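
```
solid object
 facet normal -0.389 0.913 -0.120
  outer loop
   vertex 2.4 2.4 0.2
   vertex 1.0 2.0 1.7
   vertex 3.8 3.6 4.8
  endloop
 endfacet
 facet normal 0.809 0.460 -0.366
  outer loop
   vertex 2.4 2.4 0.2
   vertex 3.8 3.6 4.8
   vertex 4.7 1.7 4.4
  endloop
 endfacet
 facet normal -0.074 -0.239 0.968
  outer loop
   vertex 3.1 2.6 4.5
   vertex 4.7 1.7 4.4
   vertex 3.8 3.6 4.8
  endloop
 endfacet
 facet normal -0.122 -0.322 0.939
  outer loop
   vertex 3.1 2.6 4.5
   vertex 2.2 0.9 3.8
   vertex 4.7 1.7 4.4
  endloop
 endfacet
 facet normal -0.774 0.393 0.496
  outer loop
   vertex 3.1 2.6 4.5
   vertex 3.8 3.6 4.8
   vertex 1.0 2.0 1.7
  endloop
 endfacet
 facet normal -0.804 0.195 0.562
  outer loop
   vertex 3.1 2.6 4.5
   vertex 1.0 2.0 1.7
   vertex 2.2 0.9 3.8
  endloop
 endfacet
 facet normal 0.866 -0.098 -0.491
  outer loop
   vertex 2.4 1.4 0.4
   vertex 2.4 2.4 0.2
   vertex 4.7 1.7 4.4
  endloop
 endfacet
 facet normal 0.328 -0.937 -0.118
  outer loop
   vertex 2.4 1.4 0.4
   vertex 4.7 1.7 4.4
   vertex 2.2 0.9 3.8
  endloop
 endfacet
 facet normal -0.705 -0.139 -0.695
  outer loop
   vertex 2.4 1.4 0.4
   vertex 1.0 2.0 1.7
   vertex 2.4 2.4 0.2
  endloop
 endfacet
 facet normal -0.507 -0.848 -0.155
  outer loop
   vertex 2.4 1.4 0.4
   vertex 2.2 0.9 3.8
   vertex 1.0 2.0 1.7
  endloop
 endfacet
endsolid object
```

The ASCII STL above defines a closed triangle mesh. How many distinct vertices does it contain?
7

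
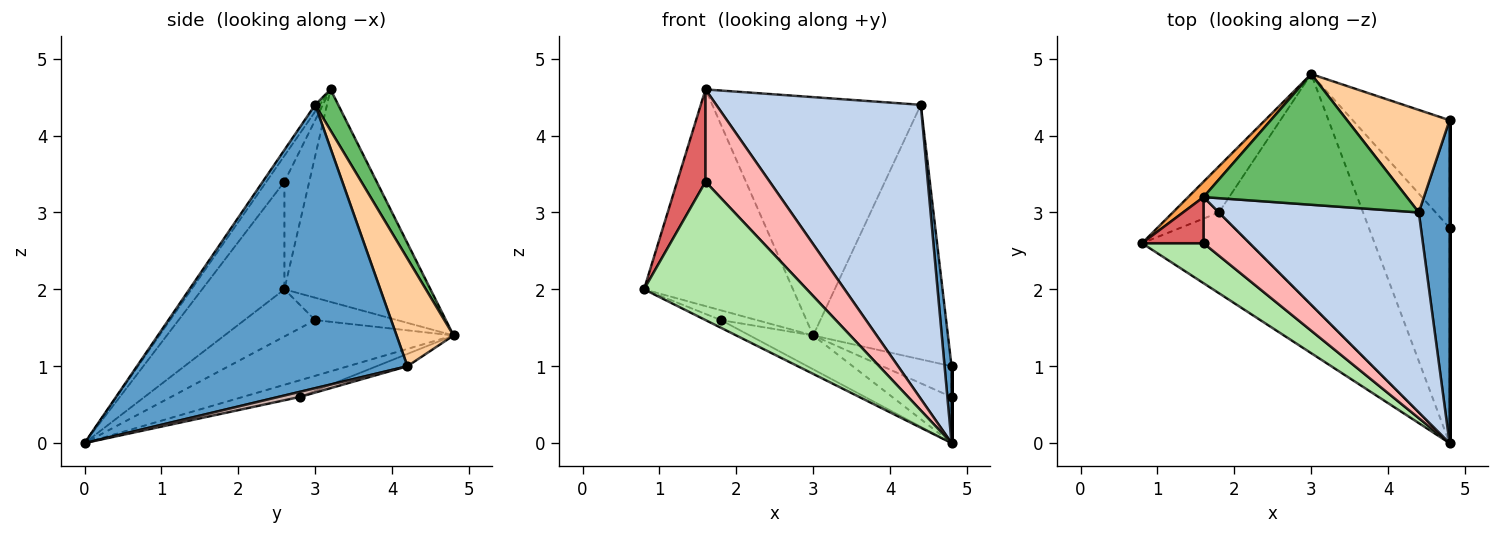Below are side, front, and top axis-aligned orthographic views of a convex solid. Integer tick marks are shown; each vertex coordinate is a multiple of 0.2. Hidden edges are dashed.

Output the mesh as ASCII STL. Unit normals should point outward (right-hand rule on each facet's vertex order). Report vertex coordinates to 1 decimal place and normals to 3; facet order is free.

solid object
 facet normal 0.994 -0.026 0.108
  outer loop
   vertex 4.4 3.0 4.4
   vertex 4.8 0.0 0.0
   vertex 4.8 4.2 1.0
  endloop
 endfacet
 facet normal -0.019 -0.827 0.562
  outer loop
   vertex 4.4 3.0 4.4
   vertex 1.6 3.2 4.6
   vertex 4.8 0.0 0.0
  endloop
 endfacet
 facet normal -0.699 0.713 0.051
  outer loop
   vertex 3.0 4.8 1.4
   vertex 0.8 2.6 2.0
   vertex 1.6 3.2 4.6
  endloop
 endfacet
 facet normal 0.365 0.864 0.348
  outer loop
   vertex 3.0 4.8 1.4
   vertex 4.4 3.0 4.4
   vertex 4.8 4.2 1.0
  endloop
 endfacet
 facet normal 0.097 0.873 0.479
  outer loop
   vertex 3.0 4.8 1.4
   vertex 1.6 3.2 4.6
   vertex 4.4 3.0 4.4
  endloop
 endfacet
 facet normal -0.437 -0.864 0.250
  outer loop
   vertex 1.6 2.6 3.4
   vertex 0.8 2.6 2.0
   vertex 4.8 0.0 0.0
  endloop
 endfacet
 facet normal -0.616 -0.704 0.352
  outer loop
   vertex 1.6 2.6 3.4
   vertex 1.6 3.2 4.6
   vertex 0.8 2.6 2.0
  endloop
 endfacet
 facet normal -0.244 -0.867 0.434
  outer loop
   vertex 1.6 2.6 3.4
   vertex 4.8 0.0 0.0
   vertex 1.6 3.2 4.6
  endloop
 endfacet
 facet normal -0.400 0.087 -0.912
  outer loop
   vertex 1.8 3.0 1.6
   vertex 4.8 0.0 0.0
   vertex 0.8 2.6 2.0
  endloop
 endfacet
 facet normal -0.429 0.187 -0.884
  outer loop
   vertex 1.8 3.0 1.6
   vertex 0.8 2.6 2.0
   vertex 3.0 4.8 1.4
  endloop
 endfacet
 facet normal -0.357 0.136 -0.924
  outer loop
   vertex 1.8 3.0 1.6
   vertex 3.0 4.8 1.4
   vertex 4.8 0.0 0.0
  endloop
 endfacet
 facet normal 1.000 0.000 0.000
  outer loop
   vertex 4.8 2.8 0.6
   vertex 4.8 4.2 1.0
   vertex 4.8 0.0 0.0
  endloop
 endfacet
 facet normal -0.121 0.273 -0.954
  outer loop
   vertex 4.8 2.8 0.6
   vertex 3.0 4.8 1.4
   vertex 4.8 4.2 1.0
  endloop
 endfacet
 facet normal -0.198 0.205 -0.958
  outer loop
   vertex 4.8 2.8 0.6
   vertex 4.8 0.0 0.0
   vertex 3.0 4.8 1.4
  endloop
 endfacet
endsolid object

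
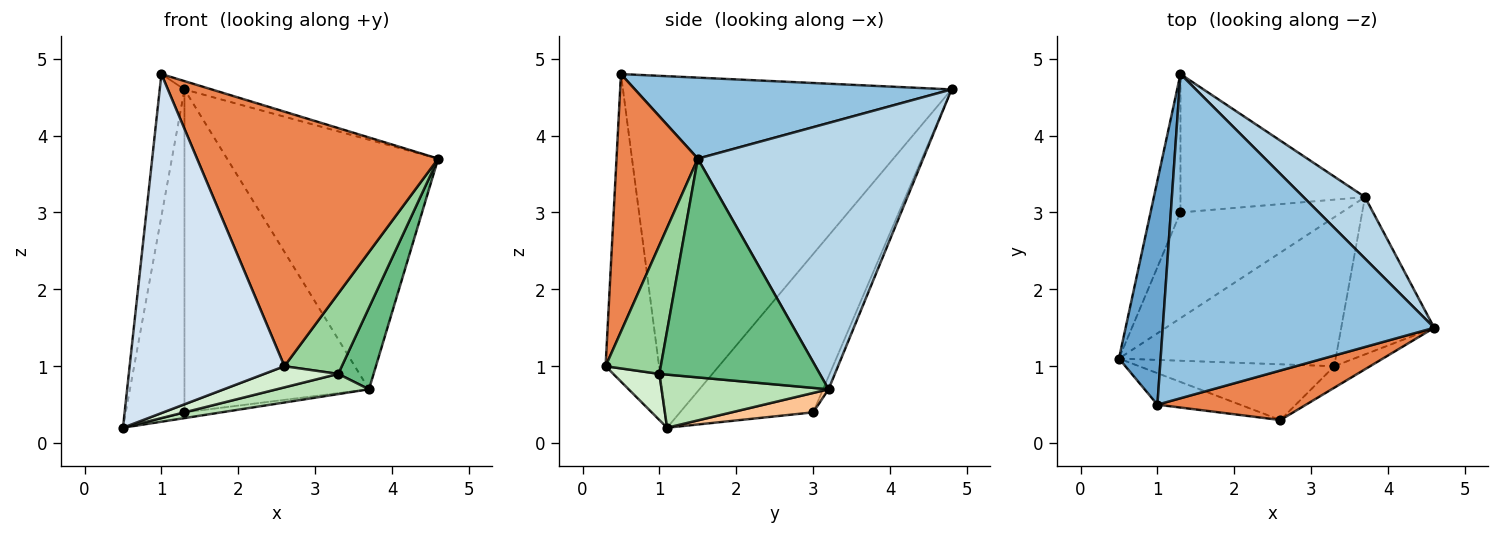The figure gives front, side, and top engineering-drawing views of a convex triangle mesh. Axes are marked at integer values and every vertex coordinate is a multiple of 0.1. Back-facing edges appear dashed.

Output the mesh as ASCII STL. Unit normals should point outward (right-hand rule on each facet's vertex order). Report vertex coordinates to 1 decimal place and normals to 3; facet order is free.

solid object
 facet normal -0.990 0.075 0.117
  outer loop
   vertex 1.0 0.5 4.8
   vertex 1.3 4.8 4.6
   vertex 0.5 1.1 0.2
  endloop
 endfacet
 facet normal 0.286 0.025 0.958
  outer loop
   vertex 1.0 0.5 4.8
   vertex 4.6 1.5 3.7
   vertex 1.3 4.8 4.6
  endloop
 endfacet
 facet normal 0.720 0.674 0.166
  outer loop
   vertex 3.7 3.2 0.7
   vertex 1.3 4.8 4.6
   vertex 4.6 1.5 3.7
  endloop
 endfacet
 facet normal -0.325 -0.942 -0.087
  outer loop
   vertex 2.6 0.3 1.0
   vertex 1.0 0.5 4.8
   vertex 0.5 1.1 0.2
  endloop
 endfacet
 facet normal 0.314 -0.932 0.181
  outer loop
   vertex 2.6 0.3 1.0
   vertex 4.6 1.5 3.7
   vertex 1.0 0.5 4.8
  endloop
 endfacet
 facet normal -0.902 0.398 -0.170
  outer loop
   vertex 1.3 3.0 0.4
   vertex 0.5 1.1 0.2
   vertex 1.3 4.8 4.6
  endloop
 endfacet
 facet normal 0.119 0.054 -0.991
  outer loop
   vertex 1.3 3.0 0.4
   vertex 3.7 3.2 0.7
   vertex 0.5 1.1 0.2
  endloop
 endfacet
 facet normal -0.027 0.919 -0.394
  outer loop
   vertex 1.3 3.0 0.4
   vertex 1.3 4.8 4.6
   vertex 3.7 3.2 0.7
  endloop
 endfacet
 facet normal 0.902 -0.199 -0.383
  outer loop
   vertex 3.3 1.0 0.9
   vertex 3.7 3.2 0.7
   vertex 4.6 1.5 3.7
  endloop
 endfacet
 facet normal 0.681 -0.708 -0.190
  outer loop
   vertex 3.3 1.0 0.9
   vertex 4.6 1.5 3.7
   vertex 2.6 0.3 1.0
  endloop
 endfacet
 facet normal 0.236 -0.130 -0.963
  outer loop
   vertex 3.3 1.0 0.9
   vertex 0.5 1.1 0.2
   vertex 3.7 3.2 0.7
  endloop
 endfacet
 facet normal 0.216 -0.346 -0.913
  outer loop
   vertex 3.3 1.0 0.9
   vertex 2.6 0.3 1.0
   vertex 0.5 1.1 0.2
  endloop
 endfacet
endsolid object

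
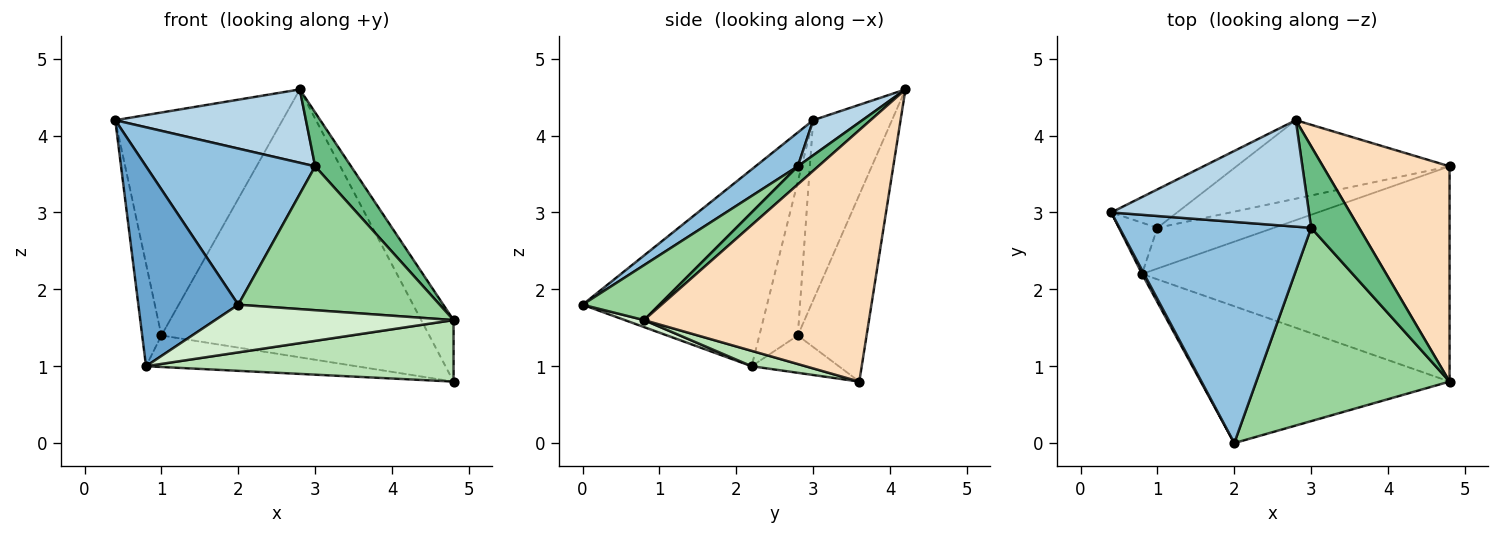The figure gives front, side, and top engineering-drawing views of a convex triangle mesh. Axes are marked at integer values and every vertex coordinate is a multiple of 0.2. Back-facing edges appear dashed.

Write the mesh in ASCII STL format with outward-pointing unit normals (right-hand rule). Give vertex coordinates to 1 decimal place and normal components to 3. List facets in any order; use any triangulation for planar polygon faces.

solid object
 facet normal -0.879 -0.476 0.009
  outer loop
   vertex 0.8 2.2 1.0
   vertex 2.0 0.0 1.8
   vertex 0.4 3.0 4.2
  endloop
 endfacet
 facet normal 0.143 -0.571 0.809
  outer loop
   vertex 3.0 2.8 3.6
   vertex 0.4 3.0 4.2
   vertex 2.0 0.0 1.8
  endloop
 endfacet
 facet normal 0.145 -0.561 0.815
  outer loop
   vertex 3.0 2.8 3.6
   vertex 2.8 4.2 4.6
   vertex 0.4 3.0 4.2
  endloop
 endfacet
 facet normal -0.421 0.894 -0.154
  outer loop
   vertex 1.0 2.8 1.4
   vertex 0.4 3.0 4.2
   vertex 2.8 4.2 4.6
  endloop
 endfacet
 facet normal -0.873 0.436 -0.218
  outer loop
   vertex 1.0 2.8 1.4
   vertex 0.8 2.2 1.0
   vertex 0.4 3.0 4.2
  endloop
 endfacet
 facet normal -0.239 0.932 -0.273
  outer loop
   vertex 1.0 2.8 1.4
   vertex 2.8 4.2 4.6
   vertex 4.8 3.6 0.8
  endloop
 endfacet
 facet normal -0.246 0.593 -0.767
  outer loop
   vertex 1.0 2.8 1.4
   vertex 4.8 3.6 0.8
   vertex 0.8 2.2 1.0
  endloop
 endfacet
 facet normal 0.886 0.127 0.446
  outer loop
   vertex 4.8 0.8 1.6
   vertex 4.8 3.6 0.8
   vertex 2.8 4.2 4.6
  endloop
 endfacet
 facet normal 0.300 -0.526 0.796
  outer loop
   vertex 4.8 0.8 1.6
   vertex 2.8 4.2 4.6
   vertex 3.0 2.8 3.6
  endloop
 endfacet
 facet normal 0.222 -0.582 0.782
  outer loop
   vertex 4.8 0.8 1.6
   vertex 3.0 2.8 3.6
   vertex 2.0 0.0 1.8
  endloop
 endfacet
 facet normal 0.048 -0.274 -0.960
  outer loop
   vertex 4.8 0.8 1.6
   vertex 0.8 2.2 1.0
   vertex 4.8 3.6 0.8
  endloop
 endfacet
 facet normal 0.027 -0.329 -0.944
  outer loop
   vertex 4.8 0.8 1.6
   vertex 2.0 0.0 1.8
   vertex 0.8 2.2 1.0
  endloop
 endfacet
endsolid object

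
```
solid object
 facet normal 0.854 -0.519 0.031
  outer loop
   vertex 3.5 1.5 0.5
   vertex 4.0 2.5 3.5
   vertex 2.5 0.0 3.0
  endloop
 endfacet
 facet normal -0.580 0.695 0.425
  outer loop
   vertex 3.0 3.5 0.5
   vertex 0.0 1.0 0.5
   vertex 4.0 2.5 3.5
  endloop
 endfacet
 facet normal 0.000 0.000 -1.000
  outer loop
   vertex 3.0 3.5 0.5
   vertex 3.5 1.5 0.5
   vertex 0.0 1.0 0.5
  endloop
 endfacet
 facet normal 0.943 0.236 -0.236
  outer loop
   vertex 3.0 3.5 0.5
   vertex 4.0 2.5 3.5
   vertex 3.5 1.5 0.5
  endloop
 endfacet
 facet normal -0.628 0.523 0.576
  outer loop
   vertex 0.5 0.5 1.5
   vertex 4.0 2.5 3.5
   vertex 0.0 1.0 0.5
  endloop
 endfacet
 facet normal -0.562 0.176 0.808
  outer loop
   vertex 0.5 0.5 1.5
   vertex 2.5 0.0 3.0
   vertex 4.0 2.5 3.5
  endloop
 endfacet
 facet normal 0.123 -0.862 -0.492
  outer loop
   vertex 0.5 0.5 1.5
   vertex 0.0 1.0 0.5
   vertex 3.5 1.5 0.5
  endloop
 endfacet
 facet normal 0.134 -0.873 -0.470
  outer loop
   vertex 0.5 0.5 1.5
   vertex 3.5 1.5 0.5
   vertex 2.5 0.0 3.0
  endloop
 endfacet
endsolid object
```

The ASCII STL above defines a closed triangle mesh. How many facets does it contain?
8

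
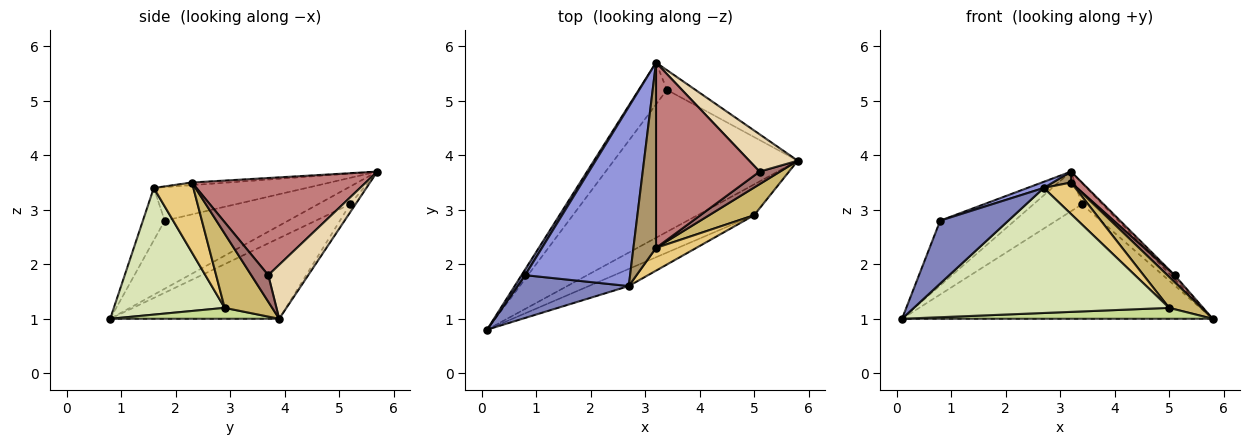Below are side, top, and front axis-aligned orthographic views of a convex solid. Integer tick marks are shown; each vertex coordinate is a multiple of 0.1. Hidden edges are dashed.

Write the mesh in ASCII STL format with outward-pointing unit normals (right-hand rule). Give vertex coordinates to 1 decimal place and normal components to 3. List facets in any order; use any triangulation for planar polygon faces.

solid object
 facet normal -0.855 0.516 0.046
  outer loop
   vertex 0.8 1.8 2.8
   vertex 3.2 5.7 3.7
   vertex 0.1 0.8 1.0
  endloop
 endfacet
 facet normal -0.256 -0.799 0.544
  outer loop
   vertex 0.8 1.8 2.8
   vertex 0.1 0.8 1.0
   vertex 2.7 1.6 3.4
  endloop
 endfacet
 facet normal -0.304 -0.033 0.952
  outer loop
   vertex 0.8 1.8 2.8
   vertex 2.7 1.6 3.4
   vertex 3.2 5.7 3.7
  endloop
 endfacet
 facet normal -0.323 0.594 -0.737
  outer loop
   vertex 3.4 5.2 3.1
   vertex 5.8 3.9 1.0
   vertex 0.1 0.8 1.0
  endloop
 endfacet
 facet normal -0.415 0.626 -0.660
  outer loop
   vertex 3.4 5.2 3.1
   vertex 0.1 0.8 1.0
   vertex 3.2 5.7 3.7
  endloop
 endfacet
 facet normal -0.191 0.722 -0.665
  outer loop
   vertex 3.4 5.2 3.1
   vertex 3.2 5.7 3.7
   vertex 5.8 3.9 1.0
  endloop
 endfacet
 facet normal 0.179 -0.328 -0.928
  outer loop
   vertex 5.0 2.9 1.2
   vertex 0.1 0.8 1.0
   vertex 5.8 3.9 1.0
  endloop
 endfacet
 facet normal 0.395 -0.910 -0.125
  outer loop
   vertex 5.0 2.9 1.2
   vertex 2.7 1.6 3.4
   vertex 0.1 0.8 1.0
  endloop
 endfacet
 facet normal -0.117 -0.058 0.991
  outer loop
   vertex 3.2 2.3 3.5
   vertex 3.2 5.7 3.7
   vertex 2.7 1.6 3.4
  endloop
 endfacet
 facet normal 0.740 -0.502 0.448
  outer loop
   vertex 3.2 2.3 3.5
   vertex 5.0 2.9 1.2
   vertex 5.8 3.9 1.0
  endloop
 endfacet
 facet normal 0.713 -0.568 0.410
  outer loop
   vertex 3.2 2.3 3.5
   vertex 2.7 1.6 3.4
   vertex 5.0 2.9 1.2
  endloop
 endfacet
 facet normal 0.742 0.071 0.667
  outer loop
   vertex 5.1 3.7 1.8
   vertex 5.8 3.9 1.0
   vertex 3.2 5.7 3.7
  endloop
 endfacet
 facet normal 0.751 -0.318 0.578
  outer loop
   vertex 5.1 3.7 1.8
   vertex 3.2 2.3 3.5
   vertex 5.8 3.9 1.0
  endloop
 endfacet
 facet normal 0.684 -0.043 0.729
  outer loop
   vertex 5.1 3.7 1.8
   vertex 3.2 5.7 3.7
   vertex 3.2 2.3 3.5
  endloop
 endfacet
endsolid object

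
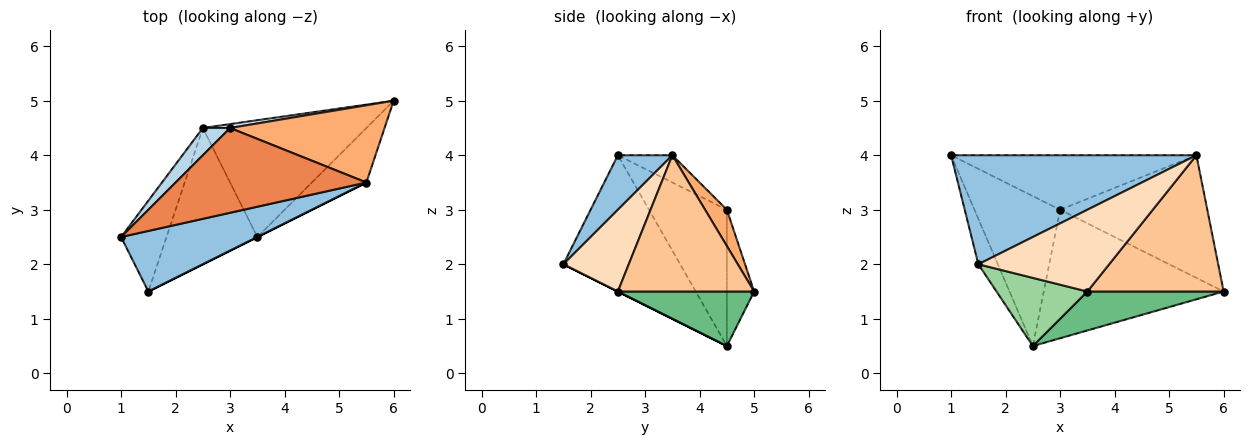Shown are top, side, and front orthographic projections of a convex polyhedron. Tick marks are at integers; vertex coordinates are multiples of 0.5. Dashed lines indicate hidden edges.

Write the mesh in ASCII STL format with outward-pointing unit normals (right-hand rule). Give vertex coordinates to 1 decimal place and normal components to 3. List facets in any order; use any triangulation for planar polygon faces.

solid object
 facet normal -0.937 0.156 -0.312
  outer loop
   vertex 2.5 4.5 0.5
   vertex 1.5 1.5 2.0
   vertex 1.0 2.5 4.0
  endloop
 endfacet
 facet normal 0.191 -0.858 0.477
  outer loop
   vertex 5.5 3.5 4.0
   vertex 1.0 2.5 4.0
   vertex 1.5 1.5 2.0
  endloop
 endfacet
 facet normal -0.667 0.733 0.133
  outer loop
   vertex 3.0 4.5 3.0
   vertex 2.5 4.5 0.5
   vertex 1.0 2.5 4.0
  endloop
 endfacet
 facet normal -0.150 0.988 0.030
  outer loop
   vertex 3.0 4.5 3.0
   vertex 6.0 5.0 1.5
   vertex 2.5 4.5 0.5
  endloop
 endfacet
 facet normal -0.119 0.537 0.835
  outer loop
   vertex 3.0 4.5 3.0
   vertex 1.0 2.5 4.0
   vertex 5.5 3.5 4.0
  endloop
 endfacet
 facet normal 0.124 0.840 0.529
  outer loop
   vertex 3.0 4.5 3.0
   vertex 5.5 3.5 4.0
   vertex 6.0 5.0 1.5
  endloop
 endfacet
 facet normal 0.680 -0.680 -0.272
  outer loop
   vertex 3.5 2.5 1.5
   vertex 6.0 5.0 1.5
   vertex 5.5 3.5 4.0
  endloop
 endfacet
 facet normal 0.447 -0.894 0.000
  outer loop
   vertex 3.5 2.5 1.5
   vertex 5.5 3.5 4.0
   vertex 1.5 1.5 2.0
  endloop
 endfacet
 facet normal 0.302 -0.302 -0.905
  outer loop
   vertex 3.5 2.5 1.5
   vertex 2.5 4.5 0.5
   vertex 6.0 5.0 1.5
  endloop
 endfacet
 facet normal 0.000 -0.447 -0.894
  outer loop
   vertex 3.5 2.5 1.5
   vertex 1.5 1.5 2.0
   vertex 2.5 4.5 0.5
  endloop
 endfacet
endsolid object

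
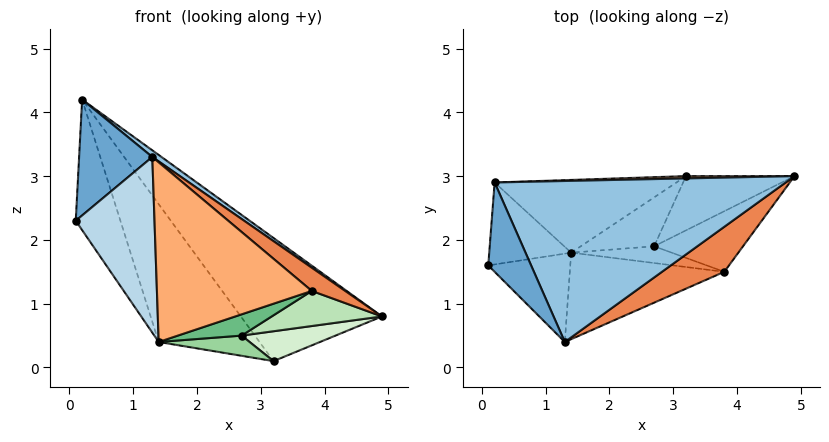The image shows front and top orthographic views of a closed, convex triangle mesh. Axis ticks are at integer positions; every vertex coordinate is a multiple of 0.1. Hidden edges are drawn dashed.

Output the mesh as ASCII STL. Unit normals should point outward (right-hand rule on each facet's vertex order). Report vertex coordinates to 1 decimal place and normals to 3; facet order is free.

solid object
 facet normal -0.793 -0.483 0.372
  outer loop
   vertex 0.2 2.9 4.2
   vertex 0.1 1.6 2.3
   vertex 1.3 0.4 3.3
  endloop
 endfacet
 facet normal 0.586 -0.033 0.809
  outer loop
   vertex 0.2 2.9 4.2
   vertex 1.3 0.4 3.3
   vertex 4.9 3.0 0.8
  endloop
 endfacet
 facet normal -0.461 -0.793 -0.399
  outer loop
   vertex 1.4 1.8 0.4
   vertex 1.3 0.4 3.3
   vertex 0.1 1.6 2.3
  endloop
 endfacet
 facet normal -0.672 0.627 -0.394
  outer loop
   vertex 1.4 1.8 0.4
   vertex 0.1 1.6 2.3
   vertex 0.2 2.9 4.2
  endloop
 endfacet
 facet normal 0.688 -0.333 0.645
  outer loop
   vertex 3.8 1.5 1.2
   vertex 4.9 3.0 0.8
   vertex 1.3 0.4 3.3
  endloop
 endfacet
 facet normal 0.032 -0.901 -0.434
  outer loop
   vertex 3.8 1.5 1.2
   vertex 1.3 0.4 3.3
   vertex 1.4 1.8 0.4
  endloop
 endfacet
 facet normal -0.008 1.000 0.019
  outer loop
   vertex 3.2 3.0 0.1
   vertex 0.2 2.9 4.2
   vertex 4.9 3.0 0.8
  endloop
 endfacet
 facet normal -0.555 0.736 -0.388
  outer loop
   vertex 3.2 3.0 0.1
   vertex 1.4 1.8 0.4
   vertex 0.2 2.9 4.2
  endloop
 endfacet
 facet normal 0.107 -0.781 -0.615
  outer loop
   vertex 2.7 1.9 0.5
   vertex 3.8 1.5 1.2
   vertex 1.4 1.8 0.4
  endloop
 endfacet
 facet normal 0.100 -0.380 -0.920
  outer loop
   vertex 2.7 1.9 0.5
   vertex 1.4 1.8 0.4
   vertex 3.2 3.0 0.1
  endloop
 endfacet
 facet normal 0.346 -0.470 -0.812
  outer loop
   vertex 2.7 1.9 0.5
   vertex 4.9 3.0 0.8
   vertex 3.8 1.5 1.2
  endloop
 endfacet
 facet normal 0.339 -0.454 -0.824
  outer loop
   vertex 2.7 1.9 0.5
   vertex 3.2 3.0 0.1
   vertex 4.9 3.0 0.8
  endloop
 endfacet
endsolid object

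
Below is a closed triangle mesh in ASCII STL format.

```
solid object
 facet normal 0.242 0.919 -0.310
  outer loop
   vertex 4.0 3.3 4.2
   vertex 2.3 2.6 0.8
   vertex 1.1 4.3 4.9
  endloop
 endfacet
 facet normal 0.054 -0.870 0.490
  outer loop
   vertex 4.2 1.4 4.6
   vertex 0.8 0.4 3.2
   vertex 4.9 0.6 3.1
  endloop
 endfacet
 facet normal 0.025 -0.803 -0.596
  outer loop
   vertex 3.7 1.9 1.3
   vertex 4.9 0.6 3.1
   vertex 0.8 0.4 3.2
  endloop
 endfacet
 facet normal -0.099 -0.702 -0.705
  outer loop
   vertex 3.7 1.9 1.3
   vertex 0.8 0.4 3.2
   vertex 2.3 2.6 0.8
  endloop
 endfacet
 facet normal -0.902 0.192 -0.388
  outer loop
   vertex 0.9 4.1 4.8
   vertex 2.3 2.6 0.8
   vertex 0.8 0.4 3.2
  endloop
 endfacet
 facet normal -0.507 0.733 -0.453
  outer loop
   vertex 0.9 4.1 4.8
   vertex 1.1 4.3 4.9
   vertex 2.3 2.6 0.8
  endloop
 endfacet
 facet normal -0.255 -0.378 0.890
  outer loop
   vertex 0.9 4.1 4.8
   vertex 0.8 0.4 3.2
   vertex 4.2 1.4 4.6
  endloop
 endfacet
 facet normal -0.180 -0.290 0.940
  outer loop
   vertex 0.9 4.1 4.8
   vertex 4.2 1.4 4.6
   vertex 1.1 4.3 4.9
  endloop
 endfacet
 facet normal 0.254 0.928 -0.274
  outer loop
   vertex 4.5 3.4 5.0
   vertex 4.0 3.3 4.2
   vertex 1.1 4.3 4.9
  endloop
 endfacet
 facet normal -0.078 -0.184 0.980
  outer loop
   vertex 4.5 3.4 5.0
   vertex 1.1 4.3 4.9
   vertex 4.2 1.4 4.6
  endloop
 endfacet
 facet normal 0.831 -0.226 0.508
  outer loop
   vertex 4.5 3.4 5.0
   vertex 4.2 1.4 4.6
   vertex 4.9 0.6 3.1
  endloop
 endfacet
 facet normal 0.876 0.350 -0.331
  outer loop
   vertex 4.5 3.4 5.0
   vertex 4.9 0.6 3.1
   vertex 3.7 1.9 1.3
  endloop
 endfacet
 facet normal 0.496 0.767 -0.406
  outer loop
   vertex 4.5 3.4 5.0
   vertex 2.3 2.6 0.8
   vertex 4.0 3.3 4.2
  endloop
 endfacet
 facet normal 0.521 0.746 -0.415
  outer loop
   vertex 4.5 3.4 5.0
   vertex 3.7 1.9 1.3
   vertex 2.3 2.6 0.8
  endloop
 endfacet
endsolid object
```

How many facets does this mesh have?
14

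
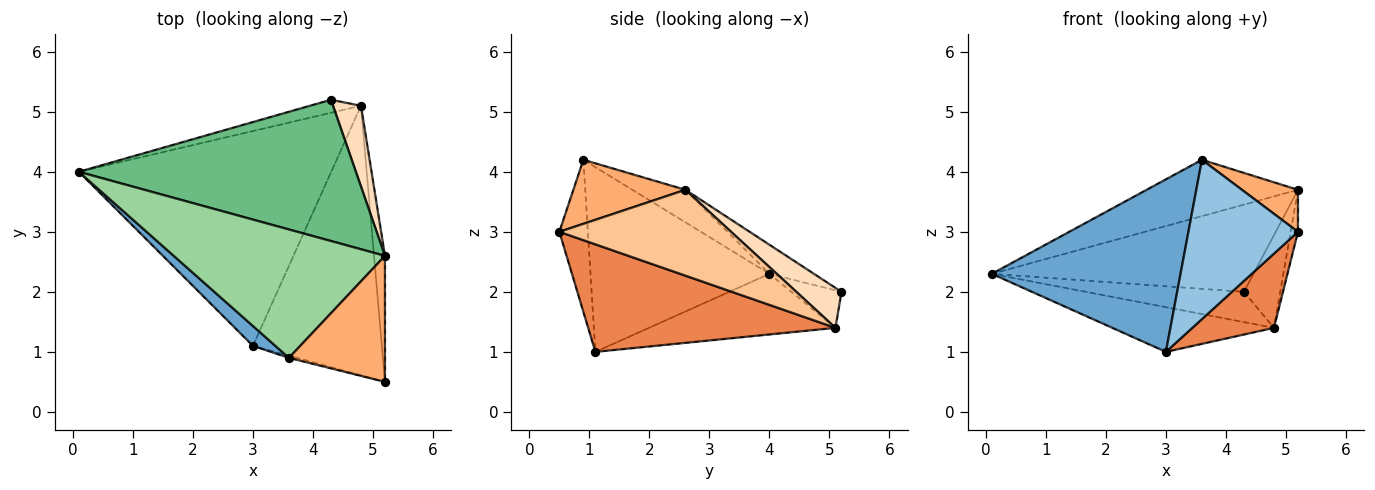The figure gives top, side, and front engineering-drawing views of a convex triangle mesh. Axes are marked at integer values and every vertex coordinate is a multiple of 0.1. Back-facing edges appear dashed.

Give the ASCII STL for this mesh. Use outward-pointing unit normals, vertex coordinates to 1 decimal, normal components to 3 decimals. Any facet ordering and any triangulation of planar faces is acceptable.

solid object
 facet normal -0.686 -0.723 0.083
  outer loop
   vertex 3.6 0.9 4.2
   vertex 0.1 4.0 2.3
   vertex 3.0 1.1 1.0
  endloop
 endfacet
 facet normal -0.252 -0.968 -0.013
  outer loop
   vertex 3.6 0.9 4.2
   vertex 3.0 1.1 1.0
   vertex 5.2 0.5 3.0
  endloop
 endfacet
 facet normal -0.279 0.882 -0.380
  outer loop
   vertex 4.8 5.1 1.4
   vertex 0.1 4.0 2.3
   vertex 4.3 5.2 2.0
  endloop
 endfacet
 facet normal -0.229 0.198 -0.953
  outer loop
   vertex 4.8 5.1 1.4
   vertex 3.0 1.1 1.0
   vertex 0.1 4.0 2.3
  endloop
 endfacet
 facet normal 0.627 -0.207 -0.751
  outer loop
   vertex 4.8 5.1 1.4
   vertex 5.2 0.5 3.0
   vertex 3.0 1.1 1.0
  endloop
 endfacet
 facet normal 0.535 -0.267 0.802
  outer loop
   vertex 5.2 2.6 3.7
   vertex 3.6 0.9 4.2
   vertex 5.2 0.5 3.0
  endloop
 endfacet
 facet normal 0.991 0.042 -0.127
  outer loop
   vertex 5.2 2.6 3.7
   vertex 5.2 0.5 3.0
   vertex 4.8 5.1 1.4
  endloop
 endfacet
 facet normal 0.684 0.550 0.479
  outer loop
   vertex 5.2 2.6 3.7
   vertex 4.8 5.1 1.4
   vertex 4.3 5.2 2.0
  endloop
 endfacet
 facet normal -0.089 0.523 0.847
  outer loop
   vertex 5.2 2.6 3.7
   vertex 4.3 5.2 2.0
   vertex 0.1 4.0 2.3
  endloop
 endfacet
 facet normal -0.140 0.398 0.907
  outer loop
   vertex 5.2 2.6 3.7
   vertex 0.1 4.0 2.3
   vertex 3.6 0.9 4.2
  endloop
 endfacet
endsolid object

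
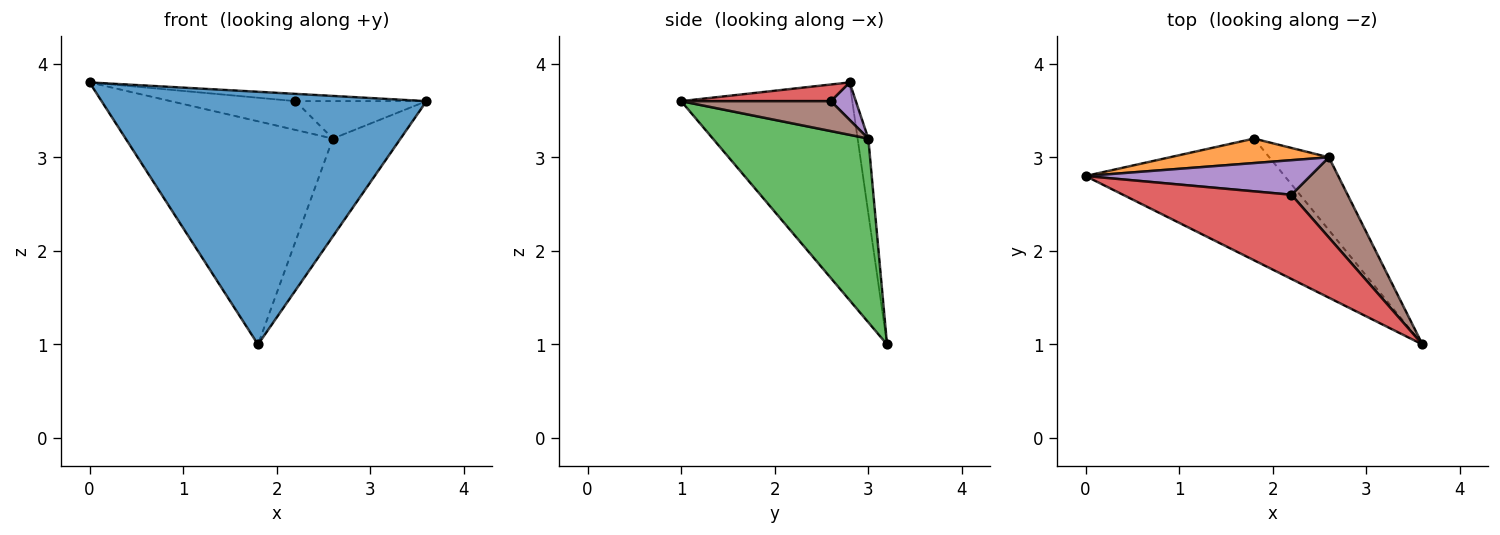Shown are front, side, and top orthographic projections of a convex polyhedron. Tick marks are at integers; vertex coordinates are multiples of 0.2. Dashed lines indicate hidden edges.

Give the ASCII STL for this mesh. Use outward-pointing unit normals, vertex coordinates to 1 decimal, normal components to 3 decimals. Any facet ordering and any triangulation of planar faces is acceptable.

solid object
 facet normal -0.429 -0.814 -0.392
  outer loop
   vertex 1.8 3.2 1.0
   vertex 3.6 1.0 3.6
   vertex 0.0 2.8 3.8
  endloop
 endfacet
 facet normal -0.051 0.993 0.109
  outer loop
   vertex 2.6 3.0 3.2
   vertex 1.8 3.2 1.0
   vertex 0.0 2.8 3.8
  endloop
 endfacet
 facet normal 0.879 0.383 -0.285
  outer loop
   vertex 2.6 3.0 3.2
   vertex 3.6 1.0 3.6
   vertex 1.8 3.2 1.0
  endloop
 endfacet
 facet normal 0.098 0.086 0.991
  outer loop
   vertex 2.2 2.6 3.6
   vertex 0.0 2.8 3.8
   vertex 3.6 1.0 3.6
  endloop
 endfacet
 facet normal 0.127 0.635 0.762
  outer loop
   vertex 2.2 2.6 3.6
   vertex 2.6 3.0 3.2
   vertex 0.0 2.8 3.8
  endloop
 endfacet
 facet normal 0.435 0.381 0.816
  outer loop
   vertex 2.2 2.6 3.6
   vertex 3.6 1.0 3.6
   vertex 2.6 3.0 3.2
  endloop
 endfacet
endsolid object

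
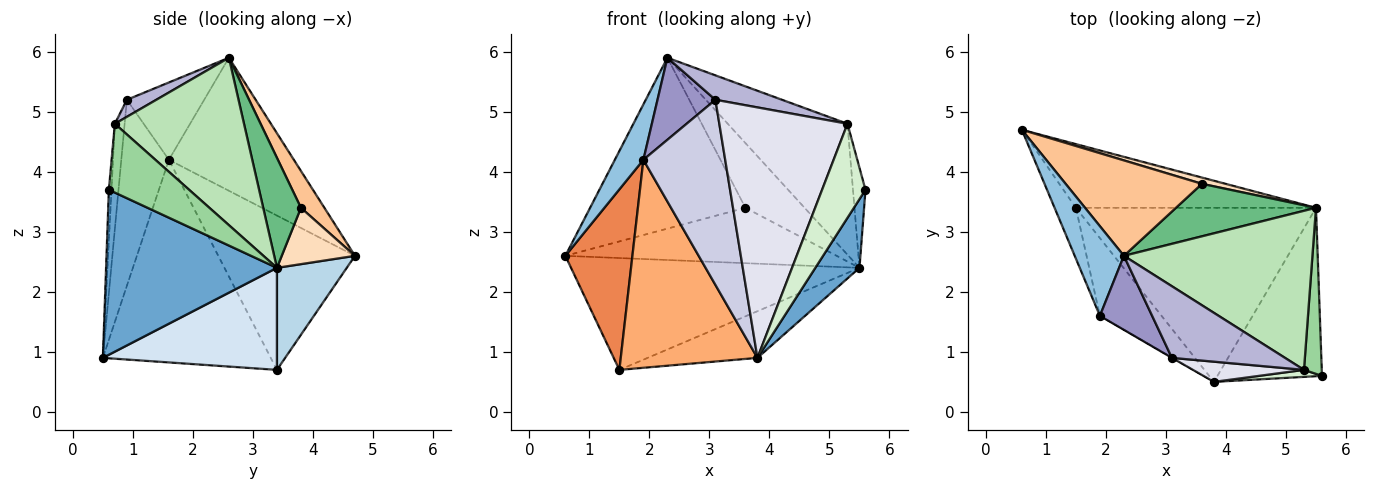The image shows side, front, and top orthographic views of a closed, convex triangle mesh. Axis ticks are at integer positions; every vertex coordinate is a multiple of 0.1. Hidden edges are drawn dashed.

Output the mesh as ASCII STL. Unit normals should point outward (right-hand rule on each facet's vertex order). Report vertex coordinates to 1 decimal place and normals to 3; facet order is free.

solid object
 facet normal 0.825 -0.213 -0.523
  outer loop
   vertex 5.5 3.4 2.4
   vertex 5.6 0.6 3.7
   vertex 3.8 0.5 0.9
  endloop
 endfacet
 facet normal -0.917 -0.210 0.339
  outer loop
   vertex 1.9 1.6 4.2
   vertex 2.3 2.6 5.9
   vertex 0.6 4.7 2.6
  endloop
 endfacet
 facet normal 0.206 0.850 -0.484
  outer loop
   vertex 1.5 3.4 0.7
   vertex 0.6 4.7 2.6
   vertex 5.5 3.4 2.4
  endloop
 endfacet
 facet normal 0.380 0.240 -0.894
  outer loop
   vertex 1.5 3.4 0.7
   vertex 5.5 3.4 2.4
   vertex 3.8 0.5 0.9
  endloop
 endfacet
 facet normal -0.891 -0.437 -0.123
  outer loop
   vertex 1.5 3.4 0.7
   vertex 1.9 1.6 4.2
   vertex 0.6 4.7 2.6
  endloop
 endfacet
 facet normal -0.755 -0.614 -0.230
  outer loop
   vertex 1.5 3.4 0.7
   vertex 3.8 0.5 0.9
   vertex 1.9 1.6 4.2
  endloop
 endfacet
 facet normal 0.131 0.866 0.483
  outer loop
   vertex 3.6 3.8 3.4
   vertex 0.6 4.7 2.6
   vertex 2.3 2.6 5.9
  endloop
 endfacet
 facet normal 0.259 0.960 0.108
  outer loop
   vertex 3.6 3.8 3.4
   vertex 5.5 3.4 2.4
   vertex 0.6 4.7 2.6
  endloop
 endfacet
 facet normal 0.444 0.696 0.565
  outer loop
   vertex 3.6 3.8 3.4
   vertex 2.3 2.6 5.9
   vertex 5.5 3.4 2.4
  endloop
 endfacet
 facet normal 0.957 0.149 0.248
  outer loop
   vertex 5.3 0.7 4.8
   vertex 5.6 0.6 3.7
   vertex 5.5 3.4 2.4
  endloop
 endfacet
 facet normal 0.565 0.524 0.637
  outer loop
   vertex 5.3 0.7 4.8
   vertex 5.5 3.4 2.4
   vertex 2.3 2.6 5.9
  endloop
 endfacet
 facet normal -0.060 -0.995 0.074
  outer loop
   vertex 5.3 0.7 4.8
   vertex 3.8 0.5 0.9
   vertex 5.6 0.6 3.7
  endloop
 endfacet
 facet normal -0.704 -0.527 0.476
  outer loop
   vertex 3.1 0.9 5.2
   vertex 2.3 2.6 5.9
   vertex 1.9 1.6 4.2
  endloop
 endfacet
 facet normal 0.141 -0.319 0.937
  outer loop
   vertex 3.1 0.9 5.2
   vertex 5.3 0.7 4.8
   vertex 2.3 2.6 5.9
  endloop
 endfacet
 facet normal -0.503 -0.864 -0.001
  outer loop
   vertex 3.1 0.9 5.2
   vertex 1.9 1.6 4.2
   vertex 3.8 0.5 0.9
  endloop
 endfacet
 facet normal -0.076 -0.994 0.080
  outer loop
   vertex 3.1 0.9 5.2
   vertex 3.8 0.5 0.9
   vertex 5.3 0.7 4.8
  endloop
 endfacet
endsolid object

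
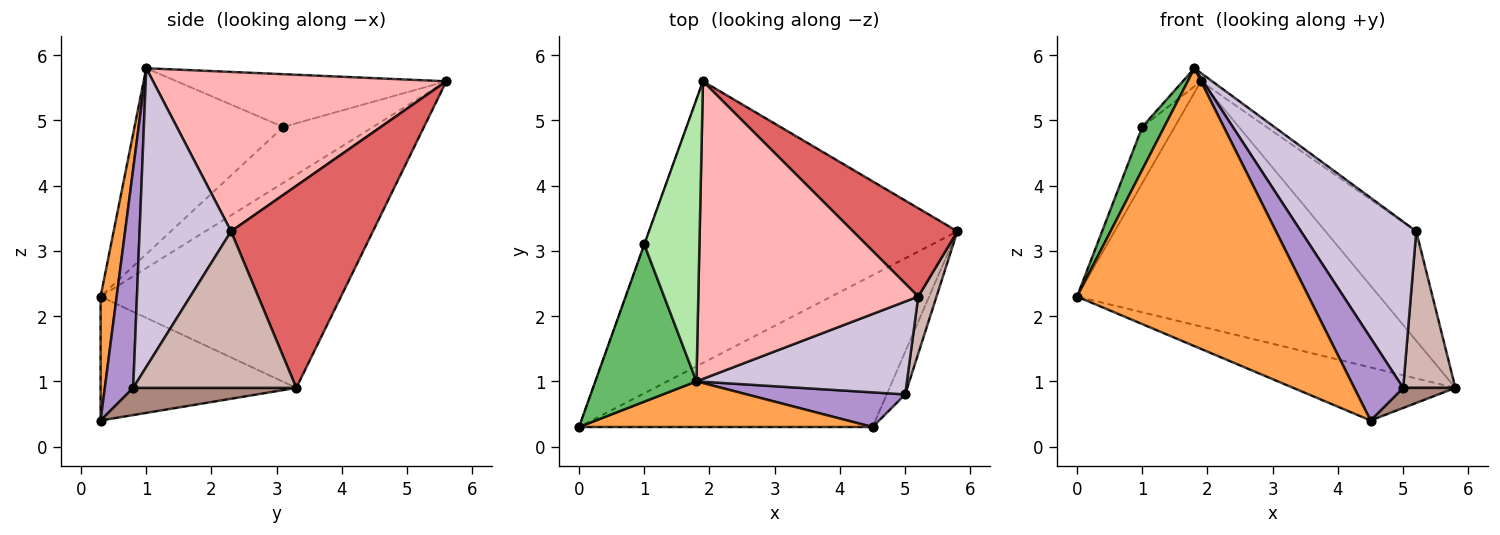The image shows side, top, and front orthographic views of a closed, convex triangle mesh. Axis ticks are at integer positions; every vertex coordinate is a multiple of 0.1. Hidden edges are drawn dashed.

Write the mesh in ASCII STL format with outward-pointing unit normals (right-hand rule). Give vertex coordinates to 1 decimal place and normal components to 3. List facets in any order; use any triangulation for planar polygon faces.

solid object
 facet normal -0.463 0.582 -0.669
  outer loop
   vertex 1.9 5.6 5.6
   vertex 5.8 3.3 0.9
   vertex 0.0 0.3 2.3
  endloop
 endfacet
 facet normal -0.370 0.307 -0.877
  outer loop
   vertex 4.5 0.3 0.4
   vertex 0.0 0.3 2.3
   vertex 5.8 3.3 0.9
  endloop
 endfacet
 facet normal 0.068 -0.984 0.162
  outer loop
   vertex 4.5 0.3 0.4
   vertex 1.8 1.0 5.8
   vertex 0.0 0.3 2.3
  endloop
 endfacet
 facet normal -0.941 0.340 -0.004
  outer loop
   vertex 1.0 3.1 4.9
   vertex 1.9 5.6 5.6
   vertex 0.0 0.3 2.3
  endloop
 endfacet
 facet normal -0.871 -0.129 0.474
  outer loop
   vertex 1.0 3.1 4.9
   vertex 0.0 0.3 2.3
   vertex 1.8 1.0 5.8
  endloop
 endfacet
 facet normal -0.690 0.046 0.722
  outer loop
   vertex 1.0 3.1 4.9
   vertex 1.8 1.0 5.8
   vertex 1.9 5.6 5.6
  endloop
 endfacet
 facet normal 0.772 0.494 0.399
  outer loop
   vertex 5.2 2.3 3.3
   vertex 5.8 3.3 0.9
   vertex 1.9 5.6 5.6
  endloop
 endfacet
 facet normal 0.587 0.022 0.810
  outer loop
   vertex 5.2 2.3 3.3
   vertex 1.9 5.6 5.6
   vertex 1.8 1.0 5.8
  endloop
 endfacet
 facet normal 0.472 -0.813 0.341
  outer loop
   vertex 5.0 0.8 0.9
   vertex 1.8 1.0 5.8
   vertex 4.5 0.3 0.4
  endloop
 endfacet
 facet normal 0.569 -0.718 0.401
  outer loop
   vertex 5.0 0.8 0.9
   vertex 5.2 2.3 3.3
   vertex 1.8 1.0 5.8
  endloop
 endfacet
 facet normal 0.799 -0.256 -0.544
  outer loop
   vertex 5.0 0.8 0.9
   vertex 4.5 0.3 0.4
   vertex 5.8 3.3 0.9
  endloop
 endfacet
 facet normal 0.947 -0.303 0.110
  outer loop
   vertex 5.0 0.8 0.9
   vertex 5.8 3.3 0.9
   vertex 5.2 2.3 3.3
  endloop
 endfacet
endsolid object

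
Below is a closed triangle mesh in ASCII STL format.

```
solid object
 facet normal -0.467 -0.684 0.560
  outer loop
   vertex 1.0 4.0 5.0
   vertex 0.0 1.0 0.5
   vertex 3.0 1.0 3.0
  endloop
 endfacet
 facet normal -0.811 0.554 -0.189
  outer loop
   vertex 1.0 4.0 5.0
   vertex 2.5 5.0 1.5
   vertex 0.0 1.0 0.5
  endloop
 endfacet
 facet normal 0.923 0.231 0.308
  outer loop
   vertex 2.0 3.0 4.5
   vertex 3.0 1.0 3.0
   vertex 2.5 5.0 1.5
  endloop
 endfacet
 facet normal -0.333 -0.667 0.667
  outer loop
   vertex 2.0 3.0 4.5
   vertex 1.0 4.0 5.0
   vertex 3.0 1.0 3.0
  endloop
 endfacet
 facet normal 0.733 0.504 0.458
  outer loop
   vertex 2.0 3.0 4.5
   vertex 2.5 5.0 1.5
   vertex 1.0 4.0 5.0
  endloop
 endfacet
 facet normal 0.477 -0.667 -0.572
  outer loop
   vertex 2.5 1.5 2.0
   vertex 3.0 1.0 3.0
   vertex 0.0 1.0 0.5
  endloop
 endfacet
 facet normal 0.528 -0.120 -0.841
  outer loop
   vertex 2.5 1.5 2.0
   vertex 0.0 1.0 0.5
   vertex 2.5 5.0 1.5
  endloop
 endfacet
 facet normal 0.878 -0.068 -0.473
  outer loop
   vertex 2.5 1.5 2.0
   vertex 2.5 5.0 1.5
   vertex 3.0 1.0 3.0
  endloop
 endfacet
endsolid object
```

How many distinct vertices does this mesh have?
6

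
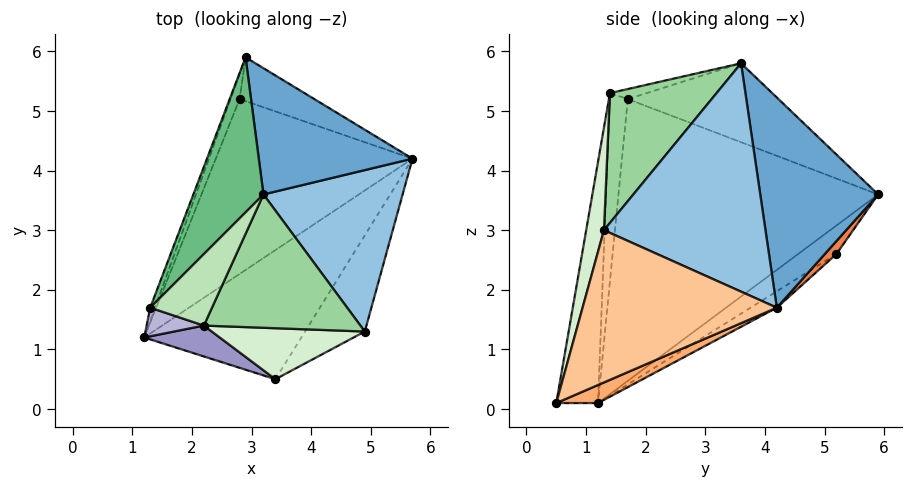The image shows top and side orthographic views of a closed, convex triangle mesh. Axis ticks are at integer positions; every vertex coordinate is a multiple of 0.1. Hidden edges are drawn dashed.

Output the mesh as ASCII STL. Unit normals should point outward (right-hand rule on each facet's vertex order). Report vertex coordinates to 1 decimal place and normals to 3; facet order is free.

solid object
 facet normal 0.671 0.557 0.490
  outer loop
   vertex 3.2 3.6 5.8
   vertex 5.7 4.2 1.7
   vertex 2.9 5.9 3.6
  endloop
 endfacet
 facet normal 0.854 -0.002 0.520
  outer loop
   vertex 4.9 1.3 3.0
   vertex 5.7 4.2 1.7
   vertex 3.2 3.6 5.8
  endloop
 endfacet
 facet normal -0.069 0.549 -0.833
  outer loop
   vertex 2.8 5.2 2.6
   vertex 5.7 4.2 1.7
   vertex 1.2 1.2 0.1
  endloop
 endfacet
 facet normal -0.827 0.496 -0.265
  outer loop
   vertex 2.8 5.2 2.6
   vertex 1.2 1.2 0.1
   vertex 2.9 5.9 3.6
  endloop
 endfacet
 facet normal 0.100 0.810 -0.577
  outer loop
   vertex 2.8 5.2 2.6
   vertex 2.9 5.9 3.6
   vertex 5.7 4.2 1.7
  endloop
 endfacet
 facet normal 0.107 0.338 -0.935
  outer loop
   vertex 3.4 0.5 0.1
   vertex 1.2 1.2 0.1
   vertex 5.7 4.2 1.7
  endloop
 endfacet
 facet normal 0.858 -0.388 -0.337
  outer loop
   vertex 3.4 0.5 0.1
   vertex 5.7 4.2 1.7
   vertex 4.9 1.3 3.0
  endloop
 endfacet
 facet normal -0.936 0.351 -0.016
  outer loop
   vertex 1.3 1.7 5.2
   vertex 2.9 5.9 3.6
   vertex 1.2 1.2 0.1
  endloop
 endfacet
 facet normal -0.658 0.474 0.585
  outer loop
   vertex 1.3 1.7 5.2
   vertex 3.2 3.6 5.8
   vertex 2.9 5.9 3.6
  endloop
 endfacet
 facet normal 0.579 -0.422 0.698
  outer loop
   vertex 2.2 1.4 5.3
   vertex 4.9 1.3 3.0
   vertex 3.2 3.6 5.8
  endloop
 endfacet
 facet normal -0.158 -0.150 0.976
  outer loop
   vertex 2.2 1.4 5.3
   vertex 3.2 3.6 5.8
   vertex 1.3 1.7 5.2
  endloop
 endfacet
 facet normal 0.133 -0.971 0.199
  outer loop
   vertex 2.2 1.4 5.3
   vertex 3.4 0.5 0.1
   vertex 4.9 1.3 3.0
  endloop
 endfacet
 facet normal -0.302 -0.949 0.095
  outer loop
   vertex 2.2 1.4 5.3
   vertex 1.2 1.2 0.1
   vertex 3.4 0.5 0.1
  endloop
 endfacet
 facet normal -0.325 -0.941 0.099
  outer loop
   vertex 2.2 1.4 5.3
   vertex 1.3 1.7 5.2
   vertex 1.2 1.2 0.1
  endloop
 endfacet
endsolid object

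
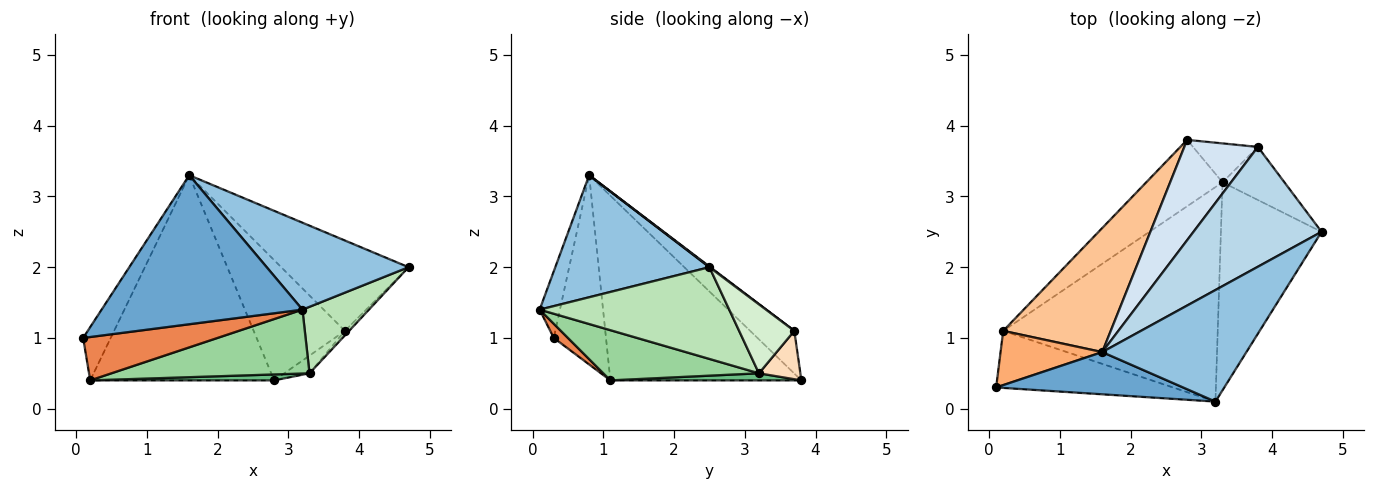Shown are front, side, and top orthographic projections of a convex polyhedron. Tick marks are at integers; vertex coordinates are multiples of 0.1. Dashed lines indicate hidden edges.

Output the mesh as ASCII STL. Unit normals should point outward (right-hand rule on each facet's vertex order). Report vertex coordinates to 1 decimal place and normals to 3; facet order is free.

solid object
 facet normal -0.097 -0.958 0.271
  outer loop
   vertex 3.2 0.1 1.4
   vertex 1.6 0.8 3.3
   vertex 0.1 0.3 1.0
  endloop
 endfacet
 facet normal 0.555 -0.511 0.656
  outer loop
   vertex 3.2 0.1 1.4
   vertex 4.7 2.5 2.0
   vertex 1.6 0.8 3.3
  endloop
 endfacet
 facet normal 0.005 0.602 0.798
  outer loop
   vertex 3.8 3.7 1.1
   vertex 1.6 0.8 3.3
   vertex 4.7 2.5 2.0
  endloop
 endfacet
 facet normal -0.348 0.720 0.600
  outer loop
   vertex 3.8 3.7 1.1
   vertex 2.8 3.8 0.4
   vertex 1.6 0.8 3.3
  endloop
 endfacet
 facet normal 0.064 -0.604 -0.795
  outer loop
   vertex 0.2 1.1 0.4
   vertex 3.2 0.1 1.4
   vertex 0.1 0.3 1.0
  endloop
 endfacet
 facet normal -0.799 0.422 0.429
  outer loop
   vertex 0.2 1.1 0.4
   vertex 0.1 0.3 1.0
   vertex 1.6 0.8 3.3
  endloop
 endfacet
 facet normal -0.664 0.640 0.387
  outer loop
   vertex 0.2 1.1 0.4
   vertex 1.6 0.8 3.3
   vertex 2.8 3.8 0.4
  endloop
 endfacet
 facet normal 0.562 0.342 -0.753
  outer loop
   vertex 3.3 3.2 0.5
   vertex 2.8 3.8 0.4
   vertex 3.8 3.7 1.1
  endloop
 endfacet
 facet normal 0.092 -0.089 -0.992
  outer loop
   vertex 3.3 3.2 0.5
   vertex 0.2 1.1 0.4
   vertex 2.8 3.8 0.4
  endloop
 endfacet
 facet normal 0.219 -0.279 -0.935
  outer loop
   vertex 3.3 3.2 0.5
   vertex 3.2 0.1 1.4
   vertex 0.2 1.1 0.4
  endloop
 endfacet
 facet normal 0.656 -0.230 -0.719
  outer loop
   vertex 3.3 3.2 0.5
   vertex 4.7 2.5 2.0
   vertex 3.2 0.1 1.4
  endloop
 endfacet
 facet normal 0.743 0.057 -0.667
  outer loop
   vertex 3.3 3.2 0.5
   vertex 3.8 3.7 1.1
   vertex 4.7 2.5 2.0
  endloop
 endfacet
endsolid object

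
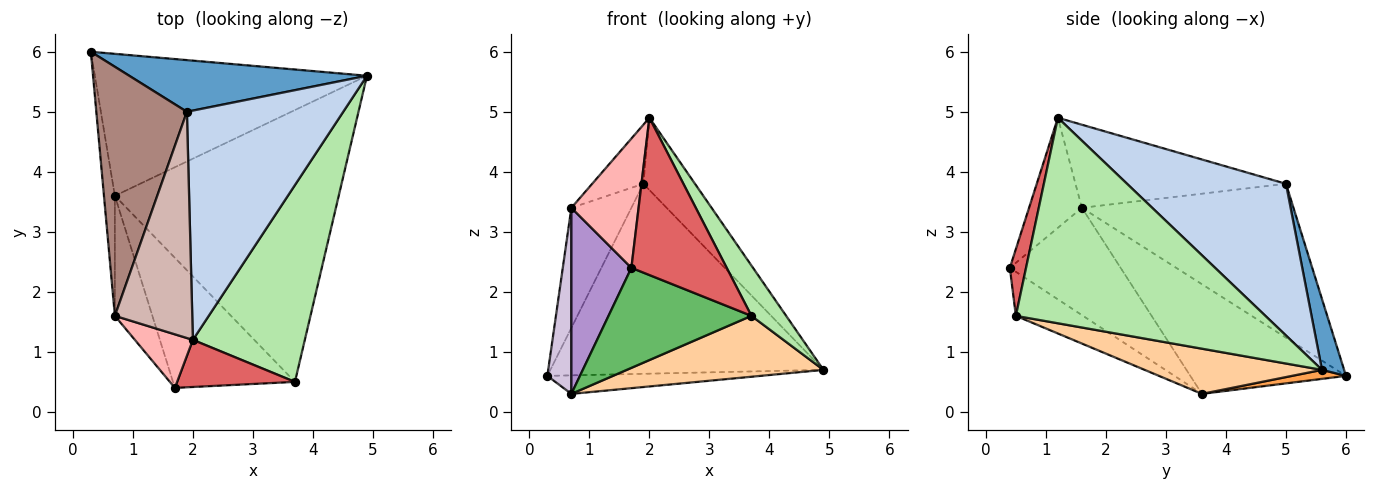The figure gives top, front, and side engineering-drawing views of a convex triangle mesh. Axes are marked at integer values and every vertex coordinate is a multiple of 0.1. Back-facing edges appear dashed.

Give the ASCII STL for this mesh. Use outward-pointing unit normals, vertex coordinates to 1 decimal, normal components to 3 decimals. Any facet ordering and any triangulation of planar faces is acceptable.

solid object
 facet normal 0.078 0.962 0.262
  outer loop
   vertex 1.9 5.0 3.8
   vertex 4.9 5.6 0.7
   vertex 0.3 6.0 0.6
  endloop
 endfacet
 facet normal 0.679 0.221 0.700
  outer loop
   vertex 1.9 5.0 3.8
   vertex 2.0 1.2 4.9
   vertex 4.9 5.6 0.7
  endloop
 endfacet
 facet normal 0.033 0.129 -0.991
  outer loop
   vertex 0.7 3.6 0.3
   vertex 0.3 6.0 0.6
   vertex 4.9 5.6 0.7
  endloop
 endfacet
 facet normal 0.193 -0.214 -0.957
  outer loop
   vertex 3.7 0.5 1.6
   vertex 0.7 3.6 0.3
   vertex 4.9 5.6 0.7
  endloop
 endfacet
 facet normal -0.275 -0.586 -0.762
  outer loop
   vertex 3.7 0.5 1.6
   vertex 1.7 0.4 2.4
   vertex 0.7 3.6 0.3
  endloop
 endfacet
 facet normal 0.872 -0.121 0.475
  outer loop
   vertex 3.7 0.5 1.6
   vertex 4.9 5.6 0.7
   vertex 2.0 1.2 4.9
  endloop
 endfacet
 facet normal 0.161 -0.945 0.283
  outer loop
   vertex 3.7 0.5 1.6
   vertex 2.0 1.2 4.9
   vertex 1.7 0.4 2.4
  endloop
 endfacet
 facet normal -0.587 -0.748 0.310
  outer loop
   vertex 0.7 1.6 3.4
   vertex 1.7 0.4 2.4
   vertex 2.0 1.2 4.9
  endloop
 endfacet
 facet normal -0.840 -0.455 -0.294
  outer loop
   vertex 0.7 1.6 3.4
   vertex 0.7 3.6 0.3
   vertex 1.7 0.4 2.4
  endloop
 endfacet
 facet normal -0.984 -0.152 -0.098
  outer loop
   vertex 0.7 1.6 3.4
   vertex 0.3 6.0 0.6
   vertex 0.7 3.6 0.3
  endloop
 endfacet
 facet normal -0.837 0.237 0.493
  outer loop
   vertex 0.7 1.6 3.4
   vertex 1.9 5.0 3.8
   vertex 0.3 6.0 0.6
  endloop
 endfacet
 facet normal -0.720 0.175 0.671
  outer loop
   vertex 0.7 1.6 3.4
   vertex 2.0 1.2 4.9
   vertex 1.9 5.0 3.8
  endloop
 endfacet
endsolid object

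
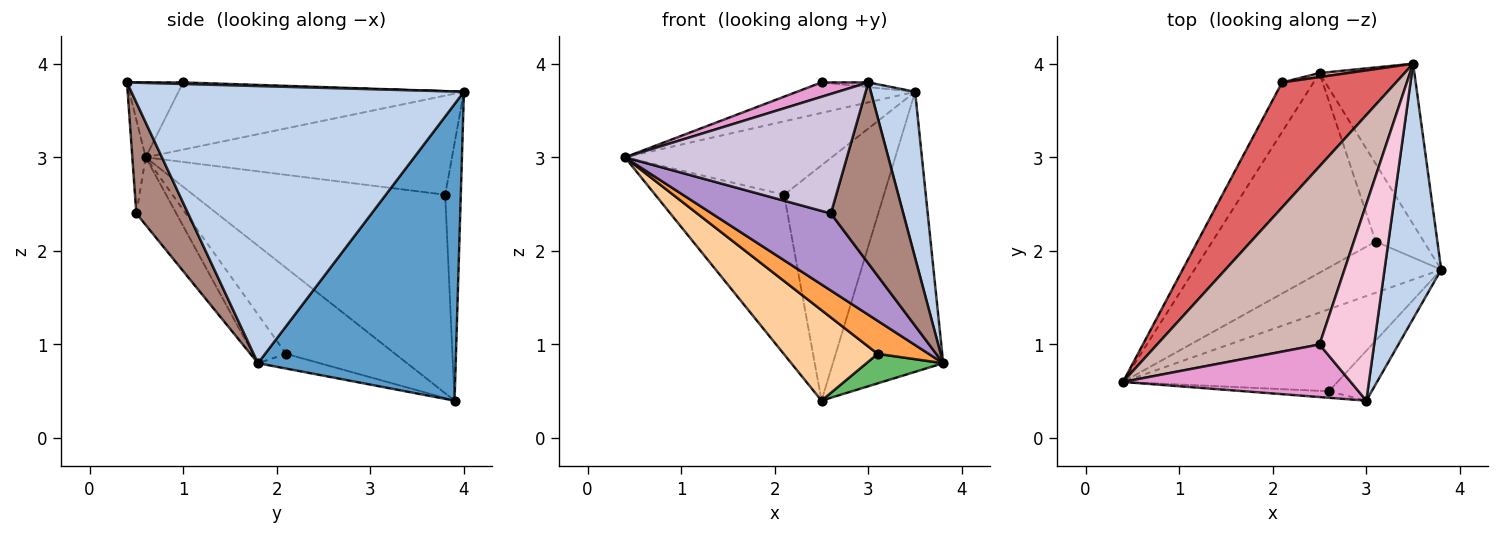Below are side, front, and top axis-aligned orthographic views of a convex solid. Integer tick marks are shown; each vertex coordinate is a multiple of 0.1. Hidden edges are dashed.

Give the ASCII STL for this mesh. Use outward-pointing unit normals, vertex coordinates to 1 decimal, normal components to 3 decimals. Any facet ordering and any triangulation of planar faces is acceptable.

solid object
 facet normal 0.841 0.469 -0.269
  outer loop
   vertex 3.5 4.0 3.7
   vertex 3.8 1.8 0.8
   vertex 2.5 3.9 0.4
  endloop
 endfacet
 facet normal 0.971 -0.129 0.199
  outer loop
   vertex 3.0 0.4 3.8
   vertex 3.8 1.8 0.8
   vertex 3.5 4.0 3.7
  endloop
 endfacet
 facet normal -0.332 -0.511 -0.793
  outer loop
   vertex 3.1 2.1 0.9
   vertex 3.8 1.8 0.8
   vertex 0.4 0.6 3.0
  endloop
 endfacet
 facet normal -0.432 -0.372 -0.821
  outer loop
   vertex 3.1 2.1 0.9
   vertex 0.4 0.6 3.0
   vertex 2.5 3.9 0.4
  endloop
 endfacet
 facet normal -0.275 -0.341 -0.899
  outer loop
   vertex 3.1 2.1 0.9
   vertex 2.5 3.9 0.4
   vertex 3.8 1.8 0.8
  endloop
 endfacet
 facet normal -0.882 0.451 -0.140
  outer loop
   vertex 2.1 3.8 2.6
   vertex 2.5 3.9 0.4
   vertex 0.4 0.6 3.0
  endloop
 endfacet
 facet normal -0.600 0.405 0.690
  outer loop
   vertex 2.1 3.8 2.6
   vertex 0.4 0.6 3.0
   vertex 3.5 4.0 3.7
  endloop
 endfacet
 facet normal -0.154 0.988 0.017
  outer loop
   vertex 2.1 3.8 2.6
   vertex 3.5 4.0 3.7
   vertex 2.5 3.9 0.4
  endloop
 endfacet
 facet normal -0.224 -0.667 -0.710
  outer loop
   vertex 2.6 0.5 2.4
   vertex 0.4 0.6 3.0
   vertex 3.8 1.8 0.8
  endloop
 endfacet
 facet normal -0.060 -0.997 -0.054
  outer loop
   vertex 2.6 0.5 2.4
   vertex 3.0 0.4 3.8
   vertex 0.4 0.6 3.0
  endloop
 endfacet
 facet normal 0.568 -0.794 -0.219
  outer loop
   vertex 2.6 0.5 2.4
   vertex 3.8 1.8 0.8
   vertex 3.0 0.4 3.8
  endloop
 endfacet
 facet normal -0.377 0.156 0.913
  outer loop
   vertex 2.5 1.0 3.8
   vertex 3.5 4.0 3.7
   vertex 0.4 0.6 3.0
  endloop
 endfacet
 facet normal -0.302 -0.252 0.919
  outer loop
   vertex 2.5 1.0 3.8
   vertex 0.4 0.6 3.0
   vertex 3.0 0.4 3.8
  endloop
 endfacet
 facet normal 0.029 0.024 0.999
  outer loop
   vertex 2.5 1.0 3.8
   vertex 3.0 0.4 3.8
   vertex 3.5 4.0 3.7
  endloop
 endfacet
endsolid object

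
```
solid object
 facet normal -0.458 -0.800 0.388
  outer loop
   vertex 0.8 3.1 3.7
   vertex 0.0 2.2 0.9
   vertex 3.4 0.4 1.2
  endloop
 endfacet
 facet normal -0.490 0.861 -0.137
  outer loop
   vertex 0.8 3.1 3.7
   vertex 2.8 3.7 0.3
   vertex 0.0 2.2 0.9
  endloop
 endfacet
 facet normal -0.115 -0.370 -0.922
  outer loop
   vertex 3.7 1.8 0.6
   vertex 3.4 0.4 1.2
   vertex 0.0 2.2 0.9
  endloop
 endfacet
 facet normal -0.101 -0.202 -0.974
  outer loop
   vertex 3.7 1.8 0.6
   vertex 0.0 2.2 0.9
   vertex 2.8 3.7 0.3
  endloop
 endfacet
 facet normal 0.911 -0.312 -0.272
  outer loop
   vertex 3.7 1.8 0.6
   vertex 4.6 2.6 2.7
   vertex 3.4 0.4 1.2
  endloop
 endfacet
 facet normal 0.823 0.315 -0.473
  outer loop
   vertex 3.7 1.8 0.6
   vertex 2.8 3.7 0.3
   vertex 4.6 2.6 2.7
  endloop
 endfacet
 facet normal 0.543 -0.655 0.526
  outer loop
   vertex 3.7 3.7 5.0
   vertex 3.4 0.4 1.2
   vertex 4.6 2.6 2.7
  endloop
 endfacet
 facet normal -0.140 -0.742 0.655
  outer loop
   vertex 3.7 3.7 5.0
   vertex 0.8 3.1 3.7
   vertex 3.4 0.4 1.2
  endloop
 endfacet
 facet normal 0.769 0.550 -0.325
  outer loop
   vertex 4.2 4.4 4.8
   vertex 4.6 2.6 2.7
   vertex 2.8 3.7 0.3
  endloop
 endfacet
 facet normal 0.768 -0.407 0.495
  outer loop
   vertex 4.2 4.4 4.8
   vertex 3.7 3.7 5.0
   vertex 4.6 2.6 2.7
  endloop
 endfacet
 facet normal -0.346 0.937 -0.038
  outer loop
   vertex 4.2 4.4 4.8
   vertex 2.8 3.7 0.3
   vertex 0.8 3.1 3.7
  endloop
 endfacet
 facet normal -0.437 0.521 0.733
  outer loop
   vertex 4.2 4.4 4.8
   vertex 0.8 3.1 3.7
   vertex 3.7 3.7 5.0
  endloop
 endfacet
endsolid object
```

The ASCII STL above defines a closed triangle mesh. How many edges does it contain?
18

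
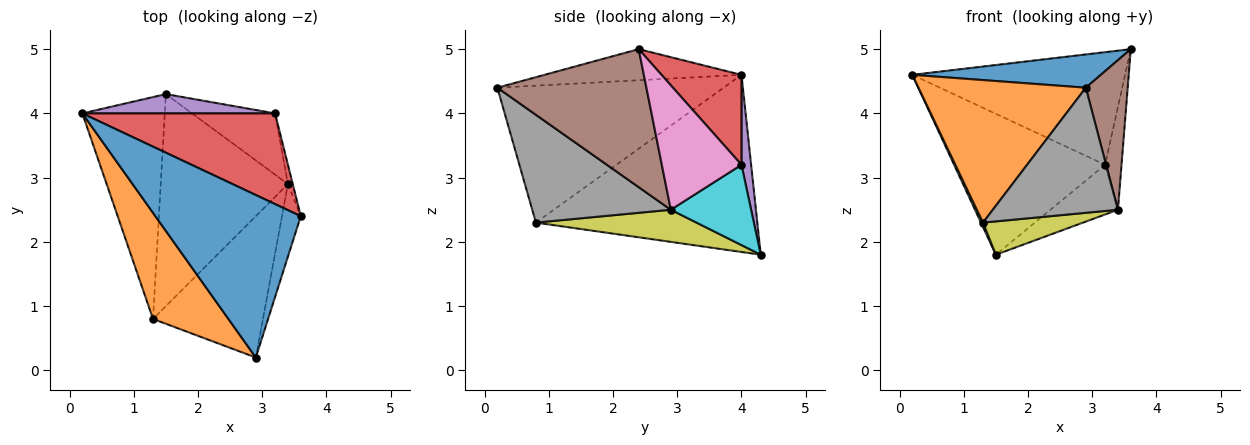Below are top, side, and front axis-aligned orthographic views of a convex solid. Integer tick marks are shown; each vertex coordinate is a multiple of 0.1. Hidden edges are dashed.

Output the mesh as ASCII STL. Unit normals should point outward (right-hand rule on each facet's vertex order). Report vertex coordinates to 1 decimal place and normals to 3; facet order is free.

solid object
 facet normal -0.205 -0.196 0.959
  outer loop
   vertex 2.9 0.2 4.4
   vertex 3.6 2.4 5.0
   vertex 0.2 4.0 4.6
  endloop
 endfacet
 facet normal -0.735 -0.544 0.405
  outer loop
   vertex 1.3 0.8 2.3
   vertex 2.9 0.2 4.4
   vertex 0.2 4.0 4.6
  endloop
 endfacet
 facet normal -0.907 -0.008 -0.422
  outer loop
   vertex 1.3 0.8 2.3
   vertex 0.2 4.0 4.6
   vertex 1.5 4.3 1.8
  endloop
 endfacet
 facet normal 0.281 0.747 0.602
  outer loop
   vertex 3.2 4.0 3.2
   vertex 0.2 4.0 4.6
   vertex 3.6 2.4 5.0
  endloop
 endfacet
 facet normal 0.063 0.989 0.135
  outer loop
   vertex 3.2 4.0 3.2
   vertex 1.5 4.3 1.8
   vertex 0.2 4.0 4.6
  endloop
 endfacet
 facet normal 0.955 -0.268 -0.130
  outer loop
   vertex 3.4 2.9 2.5
   vertex 3.6 2.4 5.0
   vertex 2.9 0.2 4.4
  endloop
 endfacet
 facet normal 0.979 0.202 -0.038
  outer loop
   vertex 3.4 2.9 2.5
   vertex 3.2 4.0 3.2
   vertex 3.6 2.4 5.0
  endloop
 endfacet
 facet normal 0.592 -0.534 -0.604
  outer loop
   vertex 3.4 2.9 2.5
   vertex 2.9 0.2 4.4
   vertex 1.3 0.8 2.3
  endloop
 endfacet
 facet normal 0.242 -0.151 -0.958
  outer loop
   vertex 3.4 2.9 2.5
   vertex 1.3 0.8 2.3
   vertex 1.5 4.3 1.8
  endloop
 endfacet
 facet normal 0.600 0.504 -0.621
  outer loop
   vertex 3.4 2.9 2.5
   vertex 1.5 4.3 1.8
   vertex 3.2 4.0 3.2
  endloop
 endfacet
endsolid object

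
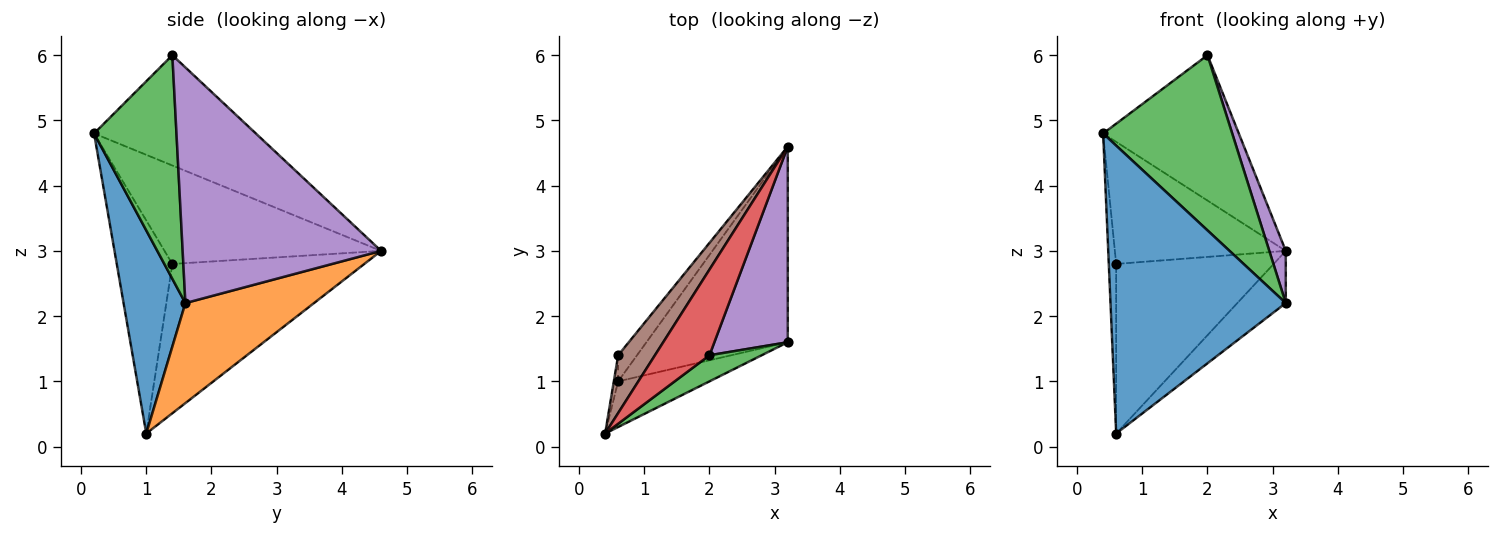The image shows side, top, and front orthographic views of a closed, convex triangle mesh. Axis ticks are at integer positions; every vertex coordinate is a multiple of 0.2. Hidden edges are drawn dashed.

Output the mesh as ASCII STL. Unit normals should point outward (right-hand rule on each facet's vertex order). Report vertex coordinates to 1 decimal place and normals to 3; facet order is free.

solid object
 facet normal 0.329 -0.933 -0.148
  outer loop
   vertex 0.6 1.0 0.2
   vertex 3.2 1.6 2.2
   vertex 0.4 0.2 4.8
  endloop
 endfacet
 facet normal 0.564 0.213 -0.798
  outer loop
   vertex 0.6 1.0 0.2
   vertex 3.2 4.6 3.0
   vertex 3.2 1.6 2.2
  endloop
 endfacet
 facet normal 0.534 -0.836 0.125
  outer loop
   vertex 2.0 1.4 6.0
   vertex 0.4 0.2 4.8
   vertex 3.2 1.6 2.2
  endloop
 endfacet
 facet normal -0.716 0.601 0.354
  outer loop
   vertex 2.0 1.4 6.0
   vertex 3.2 4.6 3.0
   vertex 0.4 0.2 4.8
  endloop
 endfacet
 facet normal 0.952 -0.079 0.296
  outer loop
   vertex 2.0 1.4 6.0
   vertex 3.2 1.6 2.2
   vertex 3.2 4.6 3.0
  endloop
 endfacet
 facet normal -0.753 0.594 0.281
  outer loop
   vertex 0.6 1.4 2.8
   vertex 0.4 0.2 4.8
   vertex 3.2 4.6 3.0
  endloop
 endfacet
 facet normal -0.991 0.131 -0.020
  outer loop
   vertex 0.6 1.4 2.8
   vertex 0.6 1.0 0.2
   vertex 0.4 0.2 4.8
  endloop
 endfacet
 facet normal -0.769 0.631 -0.097
  outer loop
   vertex 0.6 1.4 2.8
   vertex 3.2 4.6 3.0
   vertex 0.6 1.0 0.2
  endloop
 endfacet
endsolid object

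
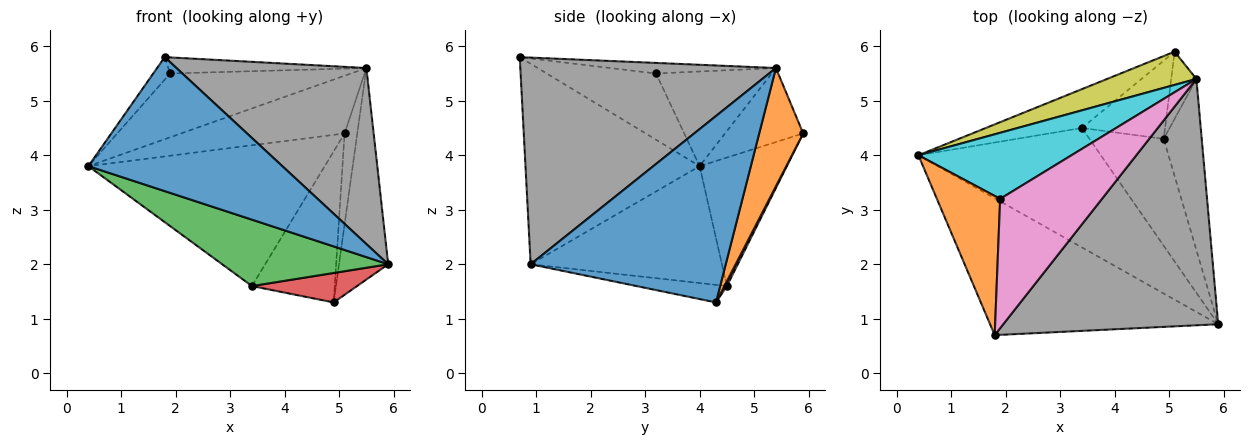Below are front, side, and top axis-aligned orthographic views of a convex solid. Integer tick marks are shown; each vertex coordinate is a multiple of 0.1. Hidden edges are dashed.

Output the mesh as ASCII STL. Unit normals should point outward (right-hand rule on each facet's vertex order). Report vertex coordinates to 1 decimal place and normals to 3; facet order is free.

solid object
 facet normal -0.532 -0.592 -0.605
  outer loop
   vertex 1.8 0.7 5.8
   vertex 0.4 4.0 3.8
   vertex 5.9 0.9 2.0
  endloop
 endfacet
 facet normal -0.719 0.111 0.686
  outer loop
   vertex 1.9 3.2 5.5
   vertex 0.4 4.0 3.8
   vertex 1.8 0.7 5.8
  endloop
 endfacet
 facet normal -0.489 -0.424 -0.763
  outer loop
   vertex 3.4 4.5 1.6
   vertex 5.9 0.9 2.0
   vertex 0.4 4.0 3.8
  endloop
 endfacet
 facet normal -0.223 -0.259 -0.940
  outer loop
   vertex 3.4 4.5 1.6
   vertex 4.9 4.3 1.3
   vertex 5.9 0.9 2.0
  endloop
 endfacet
 facet normal -0.335 0.908 -0.251
  outer loop
   vertex 3.4 4.5 1.6
   vertex 0.4 4.0 3.8
   vertex 5.1 5.9 4.4
  endloop
 endfacet
 facet normal 0.026 0.888 -0.460
  outer loop
   vertex 3.4 4.5 1.6
   vertex 5.1 5.9 4.4
   vertex 4.9 4.3 1.3
  endloop
 endfacet
 facet normal -0.102 0.123 0.987
  outer loop
   vertex 5.5 5.4 5.6
   vertex 1.9 3.2 5.5
   vertex 1.8 0.7 5.8
  endloop
 endfacet
 facet normal 0.616 -0.458 0.641
  outer loop
   vertex 5.5 5.4 5.6
   vertex 1.8 0.7 5.8
   vertex 5.9 0.9 2.0
  endloop
 endfacet
 facet normal -0.383 0.801 0.461
  outer loop
   vertex 5.5 5.4 5.6
   vertex 5.1 5.9 4.4
   vertex 0.4 4.0 3.8
  endloop
 endfacet
 facet normal -0.406 0.635 0.657
  outer loop
   vertex 5.5 5.4 5.6
   vertex 0.4 4.0 3.8
   vertex 1.9 3.2 5.5
  endloop
 endfacet
 facet normal 0.951 0.240 -0.194
  outer loop
   vertex 5.5 5.4 5.6
   vertex 5.9 0.9 2.0
   vertex 4.9 4.3 1.3
  endloop
 endfacet
 facet normal 0.941 0.271 -0.201
  outer loop
   vertex 5.5 5.4 5.6
   vertex 4.9 4.3 1.3
   vertex 5.1 5.9 4.4
  endloop
 endfacet
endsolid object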